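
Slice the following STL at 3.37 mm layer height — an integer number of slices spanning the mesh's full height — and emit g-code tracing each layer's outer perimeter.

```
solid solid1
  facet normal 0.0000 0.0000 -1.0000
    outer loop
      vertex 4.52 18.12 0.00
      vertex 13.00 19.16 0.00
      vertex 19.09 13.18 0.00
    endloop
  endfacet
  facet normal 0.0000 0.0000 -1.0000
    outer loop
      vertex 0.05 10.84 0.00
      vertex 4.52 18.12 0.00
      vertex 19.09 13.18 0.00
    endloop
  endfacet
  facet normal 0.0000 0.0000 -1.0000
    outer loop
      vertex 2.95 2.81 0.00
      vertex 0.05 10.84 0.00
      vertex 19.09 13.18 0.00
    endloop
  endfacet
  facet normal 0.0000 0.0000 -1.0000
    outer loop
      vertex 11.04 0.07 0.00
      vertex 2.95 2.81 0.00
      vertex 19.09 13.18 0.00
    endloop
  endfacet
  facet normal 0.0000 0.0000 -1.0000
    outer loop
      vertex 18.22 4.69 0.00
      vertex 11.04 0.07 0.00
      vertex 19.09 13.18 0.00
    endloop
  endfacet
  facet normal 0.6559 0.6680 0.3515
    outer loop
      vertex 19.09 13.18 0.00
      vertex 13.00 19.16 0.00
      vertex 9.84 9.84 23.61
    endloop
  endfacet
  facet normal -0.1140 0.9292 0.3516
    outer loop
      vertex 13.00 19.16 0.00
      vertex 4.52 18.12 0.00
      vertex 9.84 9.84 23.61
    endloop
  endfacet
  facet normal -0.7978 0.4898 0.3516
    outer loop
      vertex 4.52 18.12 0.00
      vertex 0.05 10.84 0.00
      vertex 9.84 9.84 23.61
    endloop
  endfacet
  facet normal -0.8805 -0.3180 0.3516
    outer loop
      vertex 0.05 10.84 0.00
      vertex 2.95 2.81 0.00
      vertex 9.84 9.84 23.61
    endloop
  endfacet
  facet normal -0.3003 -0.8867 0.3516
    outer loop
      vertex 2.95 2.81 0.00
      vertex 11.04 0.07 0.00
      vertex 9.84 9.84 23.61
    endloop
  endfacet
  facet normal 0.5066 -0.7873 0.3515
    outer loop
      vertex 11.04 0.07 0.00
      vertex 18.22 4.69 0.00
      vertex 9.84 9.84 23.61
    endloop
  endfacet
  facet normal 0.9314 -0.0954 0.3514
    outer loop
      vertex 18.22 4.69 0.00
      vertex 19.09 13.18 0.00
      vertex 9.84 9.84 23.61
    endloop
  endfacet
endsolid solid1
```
; perimeter-only toolpath
G21 ; units = mm
G90 ; absolute positioning
G28 ; home
; layer 1
G0 Z3.37
G0 X17.77 Y12.70
G1 X12.55 Y17.83
G1 X5.28 Y16.94
G1 X1.45 Y10.70
G1 X3.93 Y3.81
G1 X10.87 Y1.47
G1 X17.02 Y5.43
G1 X17.77 Y12.70
; layer 2
G0 Z6.75
G0 X16.45 Y12.23
G1 X12.10 Y16.50
G1 X6.04 Y15.75
G1 X2.85 Y10.55
G1 X4.92 Y4.82
G1 X10.70 Y2.86
G1 X15.83 Y6.16
G1 X16.45 Y12.23
; layer 3
G0 Z10.12
G0 X15.13 Y11.75
G1 X11.65 Y15.17
G1 X6.80 Y14.57
G1 X4.25 Y10.41
G1 X5.90 Y5.82
G1 X10.53 Y4.26
G1 X14.63 Y6.90
G1 X15.13 Y11.75
; layer 4
G0 Z13.49
G0 X13.80 Y11.27
G1 X11.19 Y13.83
G1 X7.56 Y13.39
G1 X5.64 Y10.27
G1 X6.89 Y6.83
G1 X10.35 Y5.65
G1 X13.43 Y7.63
G1 X13.80 Y11.27
; layer 5
G0 Z16.86
G0 X12.48 Y10.79
G1 X10.74 Y12.50
G1 X8.32 Y12.21
G1 X7.04 Y10.13
G1 X7.87 Y7.83
G1 X10.18 Y7.05
G1 X12.23 Y8.37
G1 X12.48 Y10.79
; layer 6
G0 Z20.24
G0 X11.16 Y10.32
G1 X10.29 Y11.17
G1 X9.08 Y11.02
G1 X8.44 Y9.98
G1 X8.86 Y8.84
G1 X10.01 Y8.44
G1 X11.04 Y9.10
G1 X11.16 Y10.32
M2 ; end

The solid is a regular 7-sided pyramid, base circumscribed radius ≈ 9.84 mm, apex at z ≈ 23.6 mm. Slicing at Δz = 3.37 mm — 7 equal slices spanning the solid's height, so layer i sits at z = i·h/7 — gives 6 non-empty perimeters. Each is a 7-segment closed polygon; G0 lifts to the layer z and rapids to the start vertex, then G1 traces the edges. The cross-section shrinks linearly with z (the slice at the apex is degenerate and omitted).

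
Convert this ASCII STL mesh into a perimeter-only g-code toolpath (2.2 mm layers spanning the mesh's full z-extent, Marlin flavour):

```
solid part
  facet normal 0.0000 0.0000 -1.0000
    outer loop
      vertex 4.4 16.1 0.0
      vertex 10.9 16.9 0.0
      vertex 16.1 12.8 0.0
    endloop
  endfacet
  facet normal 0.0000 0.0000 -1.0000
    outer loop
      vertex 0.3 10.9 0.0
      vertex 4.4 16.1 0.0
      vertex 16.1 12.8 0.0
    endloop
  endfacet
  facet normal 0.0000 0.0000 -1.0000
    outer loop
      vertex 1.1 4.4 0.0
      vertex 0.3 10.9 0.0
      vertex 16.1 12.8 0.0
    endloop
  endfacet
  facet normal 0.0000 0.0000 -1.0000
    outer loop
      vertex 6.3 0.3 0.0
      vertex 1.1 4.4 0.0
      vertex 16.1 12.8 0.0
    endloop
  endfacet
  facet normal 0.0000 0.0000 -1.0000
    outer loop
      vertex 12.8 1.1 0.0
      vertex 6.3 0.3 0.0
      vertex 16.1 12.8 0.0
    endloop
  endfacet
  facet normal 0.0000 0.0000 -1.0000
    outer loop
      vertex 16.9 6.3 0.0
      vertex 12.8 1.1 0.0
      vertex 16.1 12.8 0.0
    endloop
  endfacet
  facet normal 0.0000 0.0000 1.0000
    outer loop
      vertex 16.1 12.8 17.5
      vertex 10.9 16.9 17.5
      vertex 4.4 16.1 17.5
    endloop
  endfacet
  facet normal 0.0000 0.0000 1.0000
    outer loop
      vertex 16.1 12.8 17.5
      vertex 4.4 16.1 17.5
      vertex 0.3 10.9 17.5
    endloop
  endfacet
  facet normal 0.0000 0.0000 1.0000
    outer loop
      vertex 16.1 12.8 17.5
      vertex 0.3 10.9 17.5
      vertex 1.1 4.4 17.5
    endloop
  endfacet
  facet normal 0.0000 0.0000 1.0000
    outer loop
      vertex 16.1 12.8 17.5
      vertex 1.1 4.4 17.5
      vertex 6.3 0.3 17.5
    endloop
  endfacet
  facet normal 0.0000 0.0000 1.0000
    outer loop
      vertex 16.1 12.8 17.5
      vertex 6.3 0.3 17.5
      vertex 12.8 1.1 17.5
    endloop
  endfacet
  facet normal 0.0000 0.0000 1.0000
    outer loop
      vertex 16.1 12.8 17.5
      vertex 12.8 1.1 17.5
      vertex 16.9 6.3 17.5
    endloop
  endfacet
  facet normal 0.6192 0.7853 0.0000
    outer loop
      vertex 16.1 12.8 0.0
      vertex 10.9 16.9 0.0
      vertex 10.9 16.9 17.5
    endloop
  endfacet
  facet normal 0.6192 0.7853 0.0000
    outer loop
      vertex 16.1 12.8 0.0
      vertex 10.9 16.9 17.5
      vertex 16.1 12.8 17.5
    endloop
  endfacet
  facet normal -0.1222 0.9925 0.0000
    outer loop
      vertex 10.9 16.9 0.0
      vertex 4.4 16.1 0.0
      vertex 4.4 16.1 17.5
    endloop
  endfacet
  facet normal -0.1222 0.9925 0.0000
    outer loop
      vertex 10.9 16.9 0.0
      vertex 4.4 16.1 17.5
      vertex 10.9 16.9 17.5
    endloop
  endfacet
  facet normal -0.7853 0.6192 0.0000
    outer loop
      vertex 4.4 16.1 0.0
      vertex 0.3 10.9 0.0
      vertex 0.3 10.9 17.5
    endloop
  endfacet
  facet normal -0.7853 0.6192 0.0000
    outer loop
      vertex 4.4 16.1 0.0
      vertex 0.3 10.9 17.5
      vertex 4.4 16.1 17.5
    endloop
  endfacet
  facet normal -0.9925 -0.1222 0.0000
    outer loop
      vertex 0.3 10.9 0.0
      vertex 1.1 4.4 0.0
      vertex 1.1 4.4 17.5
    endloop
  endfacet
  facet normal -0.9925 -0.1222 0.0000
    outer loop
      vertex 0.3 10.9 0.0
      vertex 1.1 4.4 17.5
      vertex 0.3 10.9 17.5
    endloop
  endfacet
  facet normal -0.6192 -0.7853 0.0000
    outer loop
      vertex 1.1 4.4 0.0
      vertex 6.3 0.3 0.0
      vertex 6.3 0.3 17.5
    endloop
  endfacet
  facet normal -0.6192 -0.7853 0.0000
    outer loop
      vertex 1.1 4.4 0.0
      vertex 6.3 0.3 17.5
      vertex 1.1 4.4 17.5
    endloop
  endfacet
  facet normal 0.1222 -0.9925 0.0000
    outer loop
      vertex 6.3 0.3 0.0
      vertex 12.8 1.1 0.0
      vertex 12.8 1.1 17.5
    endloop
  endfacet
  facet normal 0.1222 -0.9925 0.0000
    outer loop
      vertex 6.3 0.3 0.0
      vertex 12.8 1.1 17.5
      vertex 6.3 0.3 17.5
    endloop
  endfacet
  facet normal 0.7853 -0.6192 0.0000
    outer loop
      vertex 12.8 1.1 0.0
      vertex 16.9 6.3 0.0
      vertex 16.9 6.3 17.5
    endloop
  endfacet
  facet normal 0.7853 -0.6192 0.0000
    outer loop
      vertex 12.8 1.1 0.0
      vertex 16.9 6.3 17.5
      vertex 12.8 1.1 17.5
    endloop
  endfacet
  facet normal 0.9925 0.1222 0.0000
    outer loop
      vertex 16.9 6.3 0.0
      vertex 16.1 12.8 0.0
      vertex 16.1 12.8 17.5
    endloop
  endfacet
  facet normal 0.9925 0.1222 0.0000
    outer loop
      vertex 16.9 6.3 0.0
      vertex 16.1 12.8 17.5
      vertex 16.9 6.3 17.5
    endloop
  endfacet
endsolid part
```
; perimeter-only toolpath
G21 ; units = mm
G90 ; absolute positioning
G28 ; home
; layer 1
G0 Z2.2
G0 X16.1 Y12.8
G1 X10.9 Y16.9
G1 X4.4 Y16.1
G1 X0.3 Y10.9
G1 X1.1 Y4.4
G1 X6.3 Y0.3
G1 X12.8 Y1.1
G1 X16.9 Y6.3
G1 X16.1 Y12.8
; layer 2
G0 Z4.4
G0 X16.1 Y12.8
G1 X10.9 Y16.9
G1 X4.4 Y16.1
G1 X0.3 Y10.9
G1 X1.1 Y4.4
G1 X6.3 Y0.3
G1 X12.8 Y1.1
G1 X16.9 Y6.3
G1 X16.1 Y12.8
; layer 3
G0 Z6.6
G0 X16.1 Y12.8
G1 X10.9 Y16.9
G1 X4.4 Y16.1
G1 X0.3 Y10.9
G1 X1.1 Y4.4
G1 X6.3 Y0.3
G1 X12.8 Y1.1
G1 X16.9 Y6.3
G1 X16.1 Y12.8
; layer 4
G0 Z8.8
G0 X16.1 Y12.8
G1 X10.9 Y16.9
G1 X4.4 Y16.1
G1 X0.3 Y10.9
G1 X1.1 Y4.4
G1 X6.3 Y0.3
G1 X12.8 Y1.1
G1 X16.9 Y6.3
G1 X16.1 Y12.8
; layer 5
G0 Z10.9
G0 X16.1 Y12.8
G1 X10.9 Y16.9
G1 X4.4 Y16.1
G1 X0.3 Y10.9
G1 X1.1 Y4.4
G1 X6.3 Y0.3
G1 X12.8 Y1.1
G1 X16.9 Y6.3
G1 X16.1 Y12.8
; layer 6
G0 Z13.1
G0 X16.1 Y12.8
G1 X10.9 Y16.9
G1 X4.4 Y16.1
G1 X0.3 Y10.9
G1 X1.1 Y4.4
G1 X6.3 Y0.3
G1 X12.8 Y1.1
G1 X16.9 Y6.3
G1 X16.1 Y12.8
; layer 7
G0 Z15.3
G0 X16.1 Y12.8
G1 X10.9 Y16.9
G1 X4.4 Y16.1
G1 X0.3 Y10.9
G1 X1.1 Y4.4
G1 X6.3 Y0.3
G1 X12.8 Y1.1
G1 X16.9 Y6.3
G1 X16.1 Y12.8
; layer 8
G0 Z17.5
G0 X16.1 Y12.8
G1 X10.9 Y16.9
G1 X4.4 Y16.1
G1 X0.3 Y10.9
G1 X1.1 Y4.4
G1 X6.3 Y0.3
G1 X12.8 Y1.1
G1 X16.9 Y6.3
G1 X16.1 Y12.8
M2 ; end

The solid is a regular 8-sided prism (a cylinder approximated with 8 flat sides), circumscribed radius ≈ 8.6 mm, height ≈ 17.5 mm. Slicing at Δz = 2.2 mm — 8 equal slices spanning the solid's height, so layer i sits at z = i·h/8 — gives 8 non-empty perimeters. Each is a 8-segment closed polygon; G0 lifts to the layer z and rapids to the start vertex, then G1 traces the edges.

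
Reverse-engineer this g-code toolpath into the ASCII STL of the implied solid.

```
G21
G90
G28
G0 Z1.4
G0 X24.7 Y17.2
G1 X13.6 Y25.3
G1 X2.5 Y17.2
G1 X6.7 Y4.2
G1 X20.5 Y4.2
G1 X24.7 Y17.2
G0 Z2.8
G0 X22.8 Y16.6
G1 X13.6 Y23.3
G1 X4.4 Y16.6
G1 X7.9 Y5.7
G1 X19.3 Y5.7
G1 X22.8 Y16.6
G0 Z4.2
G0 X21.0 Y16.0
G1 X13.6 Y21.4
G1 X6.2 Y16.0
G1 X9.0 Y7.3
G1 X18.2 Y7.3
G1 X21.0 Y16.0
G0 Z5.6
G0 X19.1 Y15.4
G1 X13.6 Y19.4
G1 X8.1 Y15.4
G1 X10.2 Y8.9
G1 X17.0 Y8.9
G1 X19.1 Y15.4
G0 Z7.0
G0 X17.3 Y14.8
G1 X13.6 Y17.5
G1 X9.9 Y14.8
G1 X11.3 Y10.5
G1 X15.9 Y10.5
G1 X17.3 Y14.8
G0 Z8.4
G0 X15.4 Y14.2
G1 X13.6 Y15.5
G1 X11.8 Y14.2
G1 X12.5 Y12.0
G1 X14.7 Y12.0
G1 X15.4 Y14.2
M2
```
solid part
  facet normal 0.0000 0.0000 -1.0000
    outer loop
      vertex 0.7 17.8 0.0
      vertex 13.6 27.2 0.0
      vertex 26.5 17.8 0.0
    endloop
  endfacet
  facet normal 0.0000 0.0000 -1.0000
    outer loop
      vertex 5.6 2.6 0.0
      vertex 0.7 17.8 0.0
      vertex 26.5 17.8 0.0
    endloop
  endfacet
  facet normal 0.0000 0.0000 -1.0000
    outer loop
      vertex 21.6 2.6 0.0
      vertex 5.6 2.6 0.0
      vertex 26.5 17.8 0.0
    endloop
  endfacet
  facet normal 0.3919 0.5378 0.7464
    outer loop
      vertex 26.5 17.8 0.0
      vertex 13.6 27.2 0.0
      vertex 13.6 13.6 9.8
    endloop
  endfacet
  facet normal -0.3919 0.5378 0.7464
    outer loop
      vertex 13.6 27.2 0.0
      vertex 0.7 17.8 0.0
      vertex 13.6 13.6 9.8
    endloop
  endfacet
  facet normal -0.6335 -0.2042 0.7463
    outer loop
      vertex 0.7 17.8 0.0
      vertex 5.6 2.6 0.0
      vertex 13.6 13.6 9.8
    endloop
  endfacet
  facet normal 0.0000 -0.6652 0.7467
    outer loop
      vertex 5.6 2.6 0.0
      vertex 21.6 2.6 0.0
      vertex 13.6 13.6 9.8
    endloop
  endfacet
  facet normal 0.6335 -0.2042 0.7463
    outer loop
      vertex 21.6 2.6 0.0
      vertex 26.5 17.8 0.0
      vertex 13.6 13.6 9.8
    endloop
  endfacet
endsolid part

The G0 Z moves step by Δz≈1.4 mm. The G1 loops shrink linearly with z, so the solid tapers from its base footprint up to z≈9.8. Closing with a flat bottom cap and the tapered top and triangulating gives 8 facets — a regular 5-sided pyramid, base circumscribed radius ≈ 13.6 mm, apex at z ≈ 9.8 mm.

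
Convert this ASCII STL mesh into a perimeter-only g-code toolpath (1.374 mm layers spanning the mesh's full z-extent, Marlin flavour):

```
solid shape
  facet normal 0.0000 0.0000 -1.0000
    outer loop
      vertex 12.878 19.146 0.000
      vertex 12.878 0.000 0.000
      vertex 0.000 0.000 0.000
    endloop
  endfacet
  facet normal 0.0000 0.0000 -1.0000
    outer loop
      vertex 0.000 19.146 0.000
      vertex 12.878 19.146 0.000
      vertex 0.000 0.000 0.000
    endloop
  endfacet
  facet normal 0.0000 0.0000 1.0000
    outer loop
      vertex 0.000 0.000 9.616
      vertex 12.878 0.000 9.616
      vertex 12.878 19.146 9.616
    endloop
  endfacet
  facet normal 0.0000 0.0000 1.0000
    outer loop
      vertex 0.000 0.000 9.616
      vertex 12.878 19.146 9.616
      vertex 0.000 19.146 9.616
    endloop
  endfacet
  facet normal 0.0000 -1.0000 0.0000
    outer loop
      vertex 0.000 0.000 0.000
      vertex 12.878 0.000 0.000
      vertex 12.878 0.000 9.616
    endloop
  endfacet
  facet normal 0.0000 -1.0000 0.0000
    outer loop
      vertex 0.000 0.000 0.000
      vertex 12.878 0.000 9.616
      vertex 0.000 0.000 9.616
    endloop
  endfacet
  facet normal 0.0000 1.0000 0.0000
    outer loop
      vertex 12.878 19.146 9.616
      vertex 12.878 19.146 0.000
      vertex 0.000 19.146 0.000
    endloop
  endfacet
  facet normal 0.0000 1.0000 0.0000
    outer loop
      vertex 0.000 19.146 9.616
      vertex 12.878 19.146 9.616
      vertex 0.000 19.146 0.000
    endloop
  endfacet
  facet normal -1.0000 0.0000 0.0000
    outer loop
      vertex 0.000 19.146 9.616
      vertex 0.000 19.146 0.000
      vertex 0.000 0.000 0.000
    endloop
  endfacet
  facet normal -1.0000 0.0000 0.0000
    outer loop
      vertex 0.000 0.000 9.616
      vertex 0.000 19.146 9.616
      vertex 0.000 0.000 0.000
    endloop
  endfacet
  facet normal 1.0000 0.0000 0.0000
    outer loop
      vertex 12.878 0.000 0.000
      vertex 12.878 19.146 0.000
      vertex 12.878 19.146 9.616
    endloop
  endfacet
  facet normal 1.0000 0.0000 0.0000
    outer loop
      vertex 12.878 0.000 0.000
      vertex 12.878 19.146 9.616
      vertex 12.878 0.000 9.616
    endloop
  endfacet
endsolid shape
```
; perimeter-only toolpath
G21 ; units = mm
G90 ; absolute positioning
G28 ; home
; layer 1
G0 Z1.374
G0 X0.000 Y0.000
G1 X12.878 Y0.000
G1 X12.878 Y19.146
G1 X0.000 Y19.146
G1 X0.000 Y0.000
; layer 2
G0 Z2.747
G0 X0.000 Y0.000
G1 X12.878 Y0.000
G1 X12.878 Y19.146
G1 X0.000 Y19.146
G1 X0.000 Y0.000
; layer 3
G0 Z4.121
G0 X0.000 Y0.000
G1 X12.878 Y0.000
G1 X12.878 Y19.146
G1 X0.000 Y19.146
G1 X0.000 Y0.000
; layer 4
G0 Z5.495
G0 X0.000 Y0.000
G1 X12.878 Y0.000
G1 X12.878 Y19.146
G1 X0.000 Y19.146
G1 X0.000 Y0.000
; layer 5
G0 Z6.869
G0 X0.000 Y0.000
G1 X12.878 Y0.000
G1 X12.878 Y19.146
G1 X0.000 Y19.146
G1 X0.000 Y0.000
; layer 6
G0 Z8.242
G0 X0.000 Y0.000
G1 X12.878 Y0.000
G1 X12.878 Y19.146
G1 X0.000 Y19.146
G1 X0.000 Y0.000
; layer 7
G0 Z9.616
G0 X0.000 Y0.000
G1 X12.878 Y0.000
G1 X12.878 Y19.146
G1 X0.000 Y19.146
G1 X0.000 Y0.000
M2 ; end

The solid is a rectangular box, roughly 12.9 × 19.1 mm footprint and 9.62 mm tall. Slicing at Δz = 1.374 mm — 7 equal slices spanning the solid's height, so layer i sits at z = i·h/7 — gives 7 non-empty perimeters. Each is a 4-segment closed polygon; G0 lifts to the layer z and rapids to the start vertex, then G1 traces the edges.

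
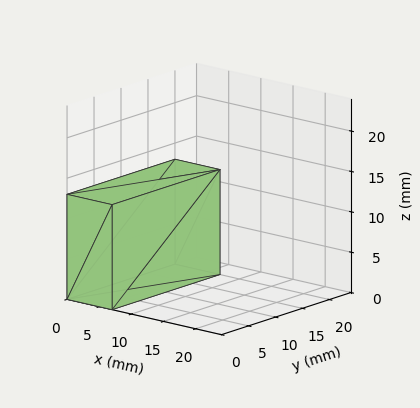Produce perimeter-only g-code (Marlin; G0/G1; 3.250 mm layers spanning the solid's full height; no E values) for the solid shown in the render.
Reading the render: the shape is a rectangular box, roughly 7 × 20 mm footprint and 13 mm tall (dimensions read to the nearest mm from the axis ticks). For the g-code, the solid's height is divided into equal slices at the stated Δz and each level perimeter traced with G1 moves after a G0 lift.

; perimeter-only toolpath
G21 ; units = mm
G90 ; absolute positioning
G28 ; home
; layer 1
G0 Z3.250
G0 X0.000 Y0.000
G1 X7.000 Y0.000
G1 X7.000 Y20.000
G1 X0.000 Y20.000
G1 X0.000 Y0.000
; layer 2
G0 Z6.500
G0 X0.000 Y0.000
G1 X7.000 Y0.000
G1 X7.000 Y20.000
G1 X0.000 Y20.000
G1 X0.000 Y0.000
; layer 3
G0 Z9.750
G0 X0.000 Y0.000
G1 X7.000 Y0.000
G1 X7.000 Y20.000
G1 X0.000 Y20.000
G1 X0.000 Y0.000
; layer 4
G0 Z13.000
G0 X0.000 Y0.000
G1 X7.000 Y0.000
G1 X7.000 Y20.000
G1 X0.000 Y20.000
G1 X0.000 Y0.000
M2 ; end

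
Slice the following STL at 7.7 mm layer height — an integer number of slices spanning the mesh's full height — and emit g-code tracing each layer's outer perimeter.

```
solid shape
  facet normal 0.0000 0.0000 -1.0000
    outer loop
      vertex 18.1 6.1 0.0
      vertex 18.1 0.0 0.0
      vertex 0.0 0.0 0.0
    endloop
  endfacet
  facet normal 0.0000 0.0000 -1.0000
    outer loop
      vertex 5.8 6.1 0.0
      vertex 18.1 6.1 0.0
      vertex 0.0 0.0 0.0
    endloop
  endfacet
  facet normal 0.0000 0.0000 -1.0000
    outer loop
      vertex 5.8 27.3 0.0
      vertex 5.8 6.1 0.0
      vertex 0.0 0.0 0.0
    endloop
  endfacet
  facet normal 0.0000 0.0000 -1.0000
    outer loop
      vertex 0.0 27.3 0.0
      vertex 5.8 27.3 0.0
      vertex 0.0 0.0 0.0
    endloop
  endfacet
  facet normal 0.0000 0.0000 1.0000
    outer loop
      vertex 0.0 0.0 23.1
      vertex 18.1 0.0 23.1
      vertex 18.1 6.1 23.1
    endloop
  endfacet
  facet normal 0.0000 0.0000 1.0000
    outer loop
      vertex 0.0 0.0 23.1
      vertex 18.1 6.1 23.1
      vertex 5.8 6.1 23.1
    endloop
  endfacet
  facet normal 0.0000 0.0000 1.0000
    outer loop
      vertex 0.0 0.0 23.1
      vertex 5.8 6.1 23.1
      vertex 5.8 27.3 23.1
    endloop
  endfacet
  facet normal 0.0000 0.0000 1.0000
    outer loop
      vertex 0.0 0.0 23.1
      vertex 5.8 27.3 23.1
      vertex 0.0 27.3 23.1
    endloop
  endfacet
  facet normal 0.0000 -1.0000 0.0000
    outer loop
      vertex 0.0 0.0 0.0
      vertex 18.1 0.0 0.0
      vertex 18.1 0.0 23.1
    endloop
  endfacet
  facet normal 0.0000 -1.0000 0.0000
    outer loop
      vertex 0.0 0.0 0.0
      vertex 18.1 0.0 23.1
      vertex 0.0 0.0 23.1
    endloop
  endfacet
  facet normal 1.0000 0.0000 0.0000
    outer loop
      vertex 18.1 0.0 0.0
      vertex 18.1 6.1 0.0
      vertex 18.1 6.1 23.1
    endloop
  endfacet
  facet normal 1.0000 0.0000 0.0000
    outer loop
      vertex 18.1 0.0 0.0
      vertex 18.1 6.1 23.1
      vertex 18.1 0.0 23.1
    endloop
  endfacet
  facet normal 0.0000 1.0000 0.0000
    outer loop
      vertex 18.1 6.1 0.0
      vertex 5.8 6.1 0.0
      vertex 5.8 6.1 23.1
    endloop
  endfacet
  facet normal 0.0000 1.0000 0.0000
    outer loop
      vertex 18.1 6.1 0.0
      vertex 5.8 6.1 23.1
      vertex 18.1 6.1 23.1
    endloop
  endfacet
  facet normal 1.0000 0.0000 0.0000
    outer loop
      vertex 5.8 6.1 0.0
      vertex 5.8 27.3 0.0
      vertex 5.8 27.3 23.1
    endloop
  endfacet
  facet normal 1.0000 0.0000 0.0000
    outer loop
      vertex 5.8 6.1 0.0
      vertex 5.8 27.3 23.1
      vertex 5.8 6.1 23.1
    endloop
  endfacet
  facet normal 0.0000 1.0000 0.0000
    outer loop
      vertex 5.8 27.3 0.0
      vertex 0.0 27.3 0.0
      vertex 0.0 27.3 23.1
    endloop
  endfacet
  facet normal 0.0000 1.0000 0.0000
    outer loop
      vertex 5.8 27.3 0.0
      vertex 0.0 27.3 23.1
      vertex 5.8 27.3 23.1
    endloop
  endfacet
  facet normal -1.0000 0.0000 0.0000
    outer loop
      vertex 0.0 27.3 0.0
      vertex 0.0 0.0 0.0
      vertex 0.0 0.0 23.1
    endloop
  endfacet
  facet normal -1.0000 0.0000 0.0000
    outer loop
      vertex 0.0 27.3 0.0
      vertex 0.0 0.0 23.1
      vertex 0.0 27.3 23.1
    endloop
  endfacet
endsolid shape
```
; perimeter-only toolpath
G21 ; units = mm
G90 ; absolute positioning
G28 ; home
; layer 1
G0 Z7.7
G0 X0.0 Y0.0
G1 X18.1 Y0.0
G1 X18.1 Y6.1
G1 X5.8 Y6.1
G1 X5.8 Y27.3
G1 X0.0 Y27.3
G1 X0.0 Y0.0
; layer 2
G0 Z15.4
G0 X0.0 Y0.0
G1 X18.1 Y0.0
G1 X18.1 Y6.1
G1 X5.8 Y6.1
G1 X5.8 Y27.3
G1 X0.0 Y27.3
G1 X0.0 Y0.0
; layer 3
G0 Z23.1
G0 X0.0 Y0.0
G1 X18.1 Y0.0
G1 X18.1 Y6.1
G1 X5.8 Y6.1
G1 X5.8 Y27.3
G1 X0.0 Y27.3
G1 X0.0 Y0.0
M2 ; end

The solid is an L-shaped prism: outer 18.1 × 27.3 mm, arm thicknesses ≈ 6.1 mm (horizontal) and 5.8 mm (vertical), extruded 23.1 mm in z. Slicing at Δz = 7.7 mm — 3 equal slices spanning the solid's height, so layer i sits at z = i·h/3 — gives 3 non-empty perimeters. Each is a 6-segment closed polygon; G0 lifts to the layer z and rapids to the start vertex, then G1 traces the edges.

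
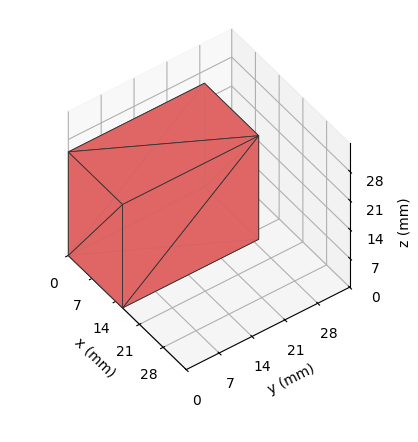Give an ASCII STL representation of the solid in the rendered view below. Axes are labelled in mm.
Reading the render: the shape is a rectangular box, roughly 16 × 29 mm footprint and 25 mm tall (dimensions read to the nearest mm from the axis ticks). For the STL, each face is triangulated and given an outward normal.

solid part
  facet normal 0.0000 0.0000 -1.0000
    outer loop
      vertex 16.000 29.000 0.000
      vertex 16.000 0.000 0.000
      vertex 0.000 0.000 0.000
    endloop
  endfacet
  facet normal 0.0000 0.0000 -1.0000
    outer loop
      vertex 0.000 29.000 0.000
      vertex 16.000 29.000 0.000
      vertex 0.000 0.000 0.000
    endloop
  endfacet
  facet normal 0.0000 0.0000 1.0000
    outer loop
      vertex 0.000 0.000 25.000
      vertex 16.000 0.000 25.000
      vertex 16.000 29.000 25.000
    endloop
  endfacet
  facet normal 0.0000 0.0000 1.0000
    outer loop
      vertex 0.000 0.000 25.000
      vertex 16.000 29.000 25.000
      vertex 0.000 29.000 25.000
    endloop
  endfacet
  facet normal 0.0000 -1.0000 0.0000
    outer loop
      vertex 0.000 0.000 0.000
      vertex 16.000 0.000 0.000
      vertex 16.000 0.000 25.000
    endloop
  endfacet
  facet normal 0.0000 -1.0000 0.0000
    outer loop
      vertex 0.000 0.000 0.000
      vertex 16.000 0.000 25.000
      vertex 0.000 0.000 25.000
    endloop
  endfacet
  facet normal 0.0000 1.0000 0.0000
    outer loop
      vertex 16.000 29.000 25.000
      vertex 16.000 29.000 0.000
      vertex 0.000 29.000 0.000
    endloop
  endfacet
  facet normal 0.0000 1.0000 0.0000
    outer loop
      vertex 0.000 29.000 25.000
      vertex 16.000 29.000 25.000
      vertex 0.000 29.000 0.000
    endloop
  endfacet
  facet normal -1.0000 0.0000 0.0000
    outer loop
      vertex 0.000 29.000 25.000
      vertex 0.000 29.000 0.000
      vertex 0.000 0.000 0.000
    endloop
  endfacet
  facet normal -1.0000 0.0000 0.0000
    outer loop
      vertex 0.000 0.000 25.000
      vertex 0.000 29.000 25.000
      vertex 0.000 0.000 0.000
    endloop
  endfacet
  facet normal 1.0000 0.0000 0.0000
    outer loop
      vertex 16.000 0.000 0.000
      vertex 16.000 29.000 0.000
      vertex 16.000 29.000 25.000
    endloop
  endfacet
  facet normal 1.0000 0.0000 0.0000
    outer loop
      vertex 16.000 0.000 0.000
      vertex 16.000 29.000 25.000
      vertex 16.000 0.000 25.000
    endloop
  endfacet
endsolid part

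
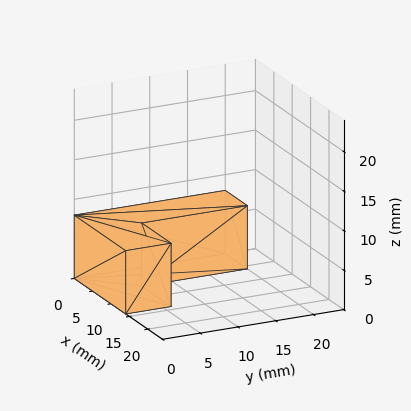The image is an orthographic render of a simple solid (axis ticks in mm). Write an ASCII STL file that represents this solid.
Reading the render: the shape is an L-shaped prism: outer 14 × 20 mm, arm thicknesses ≈ 6 mm (horizontal) and 6 mm (vertical), extruded 8 mm in z (dimensions read to the nearest mm from the axis ticks). For the STL, each face is triangulated and given an outward normal.

solid part
  facet normal 0.0000 0.0000 -1.0000
    outer loop
      vertex 14.00 6.00 0.00
      vertex 14.00 0.00 0.00
      vertex 0.00 0.00 0.00
    endloop
  endfacet
  facet normal 0.0000 0.0000 -1.0000
    outer loop
      vertex 6.00 6.00 0.00
      vertex 14.00 6.00 0.00
      vertex 0.00 0.00 0.00
    endloop
  endfacet
  facet normal 0.0000 0.0000 -1.0000
    outer loop
      vertex 6.00 20.00 0.00
      vertex 6.00 6.00 0.00
      vertex 0.00 0.00 0.00
    endloop
  endfacet
  facet normal 0.0000 0.0000 -1.0000
    outer loop
      vertex 0.00 20.00 0.00
      vertex 6.00 20.00 0.00
      vertex 0.00 0.00 0.00
    endloop
  endfacet
  facet normal 0.0000 0.0000 1.0000
    outer loop
      vertex 0.00 0.00 8.00
      vertex 14.00 0.00 8.00
      vertex 14.00 6.00 8.00
    endloop
  endfacet
  facet normal 0.0000 0.0000 1.0000
    outer loop
      vertex 0.00 0.00 8.00
      vertex 14.00 6.00 8.00
      vertex 6.00 6.00 8.00
    endloop
  endfacet
  facet normal 0.0000 0.0000 1.0000
    outer loop
      vertex 0.00 0.00 8.00
      vertex 6.00 6.00 8.00
      vertex 6.00 20.00 8.00
    endloop
  endfacet
  facet normal 0.0000 0.0000 1.0000
    outer loop
      vertex 0.00 0.00 8.00
      vertex 6.00 20.00 8.00
      vertex 0.00 20.00 8.00
    endloop
  endfacet
  facet normal 0.0000 -1.0000 0.0000
    outer loop
      vertex 0.00 0.00 0.00
      vertex 14.00 0.00 0.00
      vertex 14.00 0.00 8.00
    endloop
  endfacet
  facet normal 0.0000 -1.0000 0.0000
    outer loop
      vertex 0.00 0.00 0.00
      vertex 14.00 0.00 8.00
      vertex 0.00 0.00 8.00
    endloop
  endfacet
  facet normal 1.0000 0.0000 0.0000
    outer loop
      vertex 14.00 0.00 0.00
      vertex 14.00 6.00 0.00
      vertex 14.00 6.00 8.00
    endloop
  endfacet
  facet normal 1.0000 0.0000 0.0000
    outer loop
      vertex 14.00 0.00 0.00
      vertex 14.00 6.00 8.00
      vertex 14.00 0.00 8.00
    endloop
  endfacet
  facet normal 0.0000 1.0000 0.0000
    outer loop
      vertex 14.00 6.00 0.00
      vertex 6.00 6.00 0.00
      vertex 6.00 6.00 8.00
    endloop
  endfacet
  facet normal 0.0000 1.0000 0.0000
    outer loop
      vertex 14.00 6.00 0.00
      vertex 6.00 6.00 8.00
      vertex 14.00 6.00 8.00
    endloop
  endfacet
  facet normal 1.0000 0.0000 0.0000
    outer loop
      vertex 6.00 6.00 0.00
      vertex 6.00 20.00 0.00
      vertex 6.00 20.00 8.00
    endloop
  endfacet
  facet normal 1.0000 0.0000 0.0000
    outer loop
      vertex 6.00 6.00 0.00
      vertex 6.00 20.00 8.00
      vertex 6.00 6.00 8.00
    endloop
  endfacet
  facet normal 0.0000 1.0000 0.0000
    outer loop
      vertex 6.00 20.00 0.00
      vertex 0.00 20.00 0.00
      vertex 0.00 20.00 8.00
    endloop
  endfacet
  facet normal 0.0000 1.0000 0.0000
    outer loop
      vertex 6.00 20.00 0.00
      vertex 0.00 20.00 8.00
      vertex 6.00 20.00 8.00
    endloop
  endfacet
  facet normal -1.0000 0.0000 0.0000
    outer loop
      vertex 0.00 20.00 0.00
      vertex 0.00 0.00 0.00
      vertex 0.00 0.00 8.00
    endloop
  endfacet
  facet normal -1.0000 0.0000 0.0000
    outer loop
      vertex 0.00 20.00 0.00
      vertex 0.00 0.00 8.00
      vertex 0.00 20.00 8.00
    endloop
  endfacet
endsolid part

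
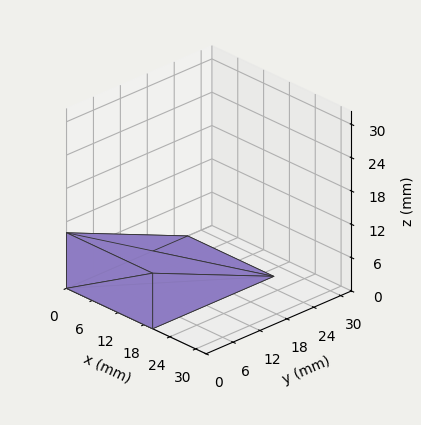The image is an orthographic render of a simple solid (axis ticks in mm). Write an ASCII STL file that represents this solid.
Reading the render: the shape is a wedge (ramp): 20 × 27 mm base, rising to 10 mm along the y=0 edge and sloping linearly to z=0 at y=27 (dimensions read to the nearest mm from the axis ticks). For the STL, each face is triangulated and given an outward normal.

solid part
  facet normal 0.0000 0.0000 -1.0000
    outer loop
      vertex 20.0 27.0 0.0
      vertex 20.0 0.0 0.0
      vertex 0.0 0.0 0.0
    endloop
  endfacet
  facet normal 0.0000 0.0000 -1.0000
    outer loop
      vertex 0.0 27.0 0.0
      vertex 20.0 27.0 0.0
      vertex 0.0 0.0 0.0
    endloop
  endfacet
  facet normal 0.0000 -1.0000 0.0000
    outer loop
      vertex 0.0 0.0 0.0
      vertex 20.0 0.0 0.0
      vertex 20.0 0.0 10.0
    endloop
  endfacet
  facet normal 0.0000 -1.0000 0.0000
    outer loop
      vertex 0.0 0.0 0.0
      vertex 20.0 0.0 10.0
      vertex 0.0 0.0 10.0
    endloop
  endfacet
  facet normal 0.0000 0.3473 0.9377
    outer loop
      vertex 0.0 0.0 10.0
      vertex 20.0 0.0 10.0
      vertex 20.0 27.0 0.0
    endloop
  endfacet
  facet normal 0.0000 0.3473 0.9377
    outer loop
      vertex 0.0 0.0 10.0
      vertex 20.0 27.0 0.0
      vertex 0.0 27.0 0.0
    endloop
  endfacet
  facet normal -1.0000 0.0000 0.0000
    outer loop
      vertex 0.0 0.0 10.0
      vertex 0.0 27.0 0.0
      vertex 0.0 0.0 0.0
    endloop
  endfacet
  facet normal 1.0000 0.0000 0.0000
    outer loop
      vertex 20.0 0.0 0.0
      vertex 20.0 27.0 0.0
      vertex 20.0 0.0 10.0
    endloop
  endfacet
endsolid part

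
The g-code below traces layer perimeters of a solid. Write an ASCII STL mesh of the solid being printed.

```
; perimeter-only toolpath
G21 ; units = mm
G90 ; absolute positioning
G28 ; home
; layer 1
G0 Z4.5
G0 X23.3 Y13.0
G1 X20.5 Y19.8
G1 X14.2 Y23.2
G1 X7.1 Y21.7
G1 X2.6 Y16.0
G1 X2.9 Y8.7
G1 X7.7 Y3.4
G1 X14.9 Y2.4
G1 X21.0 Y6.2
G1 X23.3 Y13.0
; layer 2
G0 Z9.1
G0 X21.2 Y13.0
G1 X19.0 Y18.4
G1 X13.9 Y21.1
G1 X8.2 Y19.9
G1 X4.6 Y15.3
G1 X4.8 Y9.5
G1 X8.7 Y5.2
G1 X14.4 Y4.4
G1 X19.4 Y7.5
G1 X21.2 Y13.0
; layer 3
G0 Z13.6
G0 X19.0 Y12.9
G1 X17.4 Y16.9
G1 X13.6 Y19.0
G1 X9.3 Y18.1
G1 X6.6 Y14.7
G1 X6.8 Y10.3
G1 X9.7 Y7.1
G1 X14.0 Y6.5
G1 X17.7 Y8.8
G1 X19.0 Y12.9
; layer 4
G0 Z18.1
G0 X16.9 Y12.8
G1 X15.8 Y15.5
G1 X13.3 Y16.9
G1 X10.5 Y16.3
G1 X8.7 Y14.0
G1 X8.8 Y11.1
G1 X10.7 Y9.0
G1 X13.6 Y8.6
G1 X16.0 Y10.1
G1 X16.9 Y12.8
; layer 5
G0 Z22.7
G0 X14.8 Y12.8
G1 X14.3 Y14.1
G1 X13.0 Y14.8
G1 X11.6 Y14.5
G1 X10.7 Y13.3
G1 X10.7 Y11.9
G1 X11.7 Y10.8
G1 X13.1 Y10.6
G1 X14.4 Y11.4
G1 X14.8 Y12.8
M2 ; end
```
solid part
  facet normal 0.0000 0.0000 -1.0000
    outer loop
      vertex 14.5 25.3 0.0
      vertex 22.1 21.2 0.0
      vertex 25.4 13.1 0.0
    endloop
  endfacet
  facet normal 0.0000 0.0000 -1.0000
    outer loop
      vertex 6.0 23.5 0.0
      vertex 14.5 25.3 0.0
      vertex 25.4 13.1 0.0
    endloop
  endfacet
  facet normal 0.0000 0.0000 -1.0000
    outer loop
      vertex 0.6 16.6 0.0
      vertex 6.0 23.5 0.0
      vertex 25.4 13.1 0.0
    endloop
  endfacet
  facet normal 0.0000 0.0000 -1.0000
    outer loop
      vertex 0.9 7.9 0.0
      vertex 0.6 16.6 0.0
      vertex 25.4 13.1 0.0
    endloop
  endfacet
  facet normal 0.0000 0.0000 -1.0000
    outer loop
      vertex 6.7 1.5 0.0
      vertex 0.9 7.9 0.0
      vertex 25.4 13.1 0.0
    endloop
  endfacet
  facet normal 0.0000 0.0000 -1.0000
    outer loop
      vertex 15.3 0.3 0.0
      vertex 6.7 1.5 0.0
      vertex 25.4 13.1 0.0
    endloop
  endfacet
  facet normal 0.0000 0.0000 -1.0000
    outer loop
      vertex 22.7 4.9 0.0
      vertex 15.3 0.3 0.0
      vertex 25.4 13.1 0.0
    endloop
  endfacet
  facet normal 0.8483 0.3456 0.4012
    outer loop
      vertex 25.4 13.1 0.0
      vertex 22.1 21.2 0.0
      vertex 12.7 12.7 27.2
    endloop
  endfacet
  facet normal 0.4347 0.8058 0.4021
    outer loop
      vertex 22.1 21.2 0.0
      vertex 14.5 25.3 0.0
      vertex 12.7 12.7 27.2
    endloop
  endfacet
  facet normal -0.1897 0.8956 0.4023
    outer loop
      vertex 14.5 25.3 0.0
      vertex 6.0 23.5 0.0
      vertex 12.7 12.7 27.2
    endloop
  endfacet
  facet normal -0.7212 0.5644 0.4017
    outer loop
      vertex 6.0 23.5 0.0
      vertex 0.6 16.6 0.0
      vertex 12.7 12.7 27.2
    endloop
  endfacet
  facet normal -0.9149 -0.0315 0.4025
    outer loop
      vertex 0.6 16.6 0.0
      vertex 0.9 7.9 0.0
      vertex 12.7 12.7 27.2
    endloop
  endfacet
  facet normal -0.6782 -0.6147 0.4027
    outer loop
      vertex 0.9 7.9 0.0
      vertex 6.7 1.5 0.0
      vertex 12.7 12.7 27.2
    endloop
  endfacet
  facet normal -0.1266 -0.9071 0.4014
    outer loop
      vertex 6.7 1.5 0.0
      vertex 15.3 0.3 0.0
      vertex 12.7 12.7 27.2
    endloop
  endfacet
  facet normal 0.4836 -0.7780 0.4009
    outer loop
      vertex 15.3 0.3 0.0
      vertex 22.7 4.9 0.0
      vertex 12.7 12.7 27.2
    endloop
  endfacet
  facet normal 0.8698 -0.2864 0.4019
    outer loop
      vertex 22.7 4.9 0.0
      vertex 25.4 13.1 0.0
      vertex 12.7 12.7 27.2
    endloop
  endfacet
endsolid part

The G0 Z moves step by Δz≈4.5 mm. The G1 loops shrink linearly with z, so the solid tapers from its base footprint up to z≈27.2. Closing with a flat bottom cap and the tapered top and triangulating gives 16 facets — a regular 9-sided pyramid, base circumscribed radius ≈ 12.7 mm, apex at z ≈ 27.2 mm.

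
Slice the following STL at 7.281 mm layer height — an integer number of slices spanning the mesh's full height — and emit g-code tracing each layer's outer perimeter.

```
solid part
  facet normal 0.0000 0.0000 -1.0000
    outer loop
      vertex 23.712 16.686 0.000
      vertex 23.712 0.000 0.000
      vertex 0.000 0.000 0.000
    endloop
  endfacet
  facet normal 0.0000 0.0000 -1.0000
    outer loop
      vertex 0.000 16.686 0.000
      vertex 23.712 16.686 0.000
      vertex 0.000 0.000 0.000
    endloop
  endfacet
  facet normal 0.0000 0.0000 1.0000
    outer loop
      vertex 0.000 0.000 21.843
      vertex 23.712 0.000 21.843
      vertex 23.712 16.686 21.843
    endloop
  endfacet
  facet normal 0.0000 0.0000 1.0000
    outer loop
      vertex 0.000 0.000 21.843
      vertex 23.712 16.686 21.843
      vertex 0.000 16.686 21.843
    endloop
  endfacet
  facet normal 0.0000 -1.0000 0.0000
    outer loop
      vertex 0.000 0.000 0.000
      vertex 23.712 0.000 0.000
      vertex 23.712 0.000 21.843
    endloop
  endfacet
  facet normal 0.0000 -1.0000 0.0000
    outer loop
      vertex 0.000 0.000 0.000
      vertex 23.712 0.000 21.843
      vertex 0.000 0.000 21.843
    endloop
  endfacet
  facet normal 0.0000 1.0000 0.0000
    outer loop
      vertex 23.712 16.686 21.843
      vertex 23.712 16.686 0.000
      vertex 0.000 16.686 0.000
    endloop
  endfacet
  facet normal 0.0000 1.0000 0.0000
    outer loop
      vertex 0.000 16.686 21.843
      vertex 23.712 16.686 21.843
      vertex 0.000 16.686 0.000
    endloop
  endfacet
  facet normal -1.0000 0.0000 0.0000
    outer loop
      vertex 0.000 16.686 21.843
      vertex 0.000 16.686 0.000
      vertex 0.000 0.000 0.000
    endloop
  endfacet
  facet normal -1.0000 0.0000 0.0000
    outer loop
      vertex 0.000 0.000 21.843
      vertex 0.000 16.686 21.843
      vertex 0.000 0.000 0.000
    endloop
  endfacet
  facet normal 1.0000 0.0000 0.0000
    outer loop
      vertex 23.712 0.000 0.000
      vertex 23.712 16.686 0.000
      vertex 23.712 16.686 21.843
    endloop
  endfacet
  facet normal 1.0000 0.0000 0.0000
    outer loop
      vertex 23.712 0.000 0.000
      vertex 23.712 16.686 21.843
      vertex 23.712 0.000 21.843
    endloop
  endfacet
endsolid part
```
; perimeter-only toolpath
G21 ; units = mm
G90 ; absolute positioning
G28 ; home
; layer 1
G0 Z7.281
G0 X0.000 Y0.000
G1 X23.712 Y0.000
G1 X23.712 Y16.686
G1 X0.000 Y16.686
G1 X0.000 Y0.000
; layer 2
G0 Z14.562
G0 X0.000 Y0.000
G1 X23.712 Y0.000
G1 X23.712 Y16.686
G1 X0.000 Y16.686
G1 X0.000 Y0.000
; layer 3
G0 Z21.843
G0 X0.000 Y0.000
G1 X23.712 Y0.000
G1 X23.712 Y16.686
G1 X0.000 Y16.686
G1 X0.000 Y0.000
M2 ; end

The solid is a rectangular box, roughly 23.7 × 16.7 mm footprint and 21.8 mm tall. Slicing at Δz = 7.281 mm — 3 equal slices spanning the solid's height, so layer i sits at z = i·h/3 — gives 3 non-empty perimeters. Each is a 4-segment closed polygon; G0 lifts to the layer z and rapids to the start vertex, then G1 traces the edges.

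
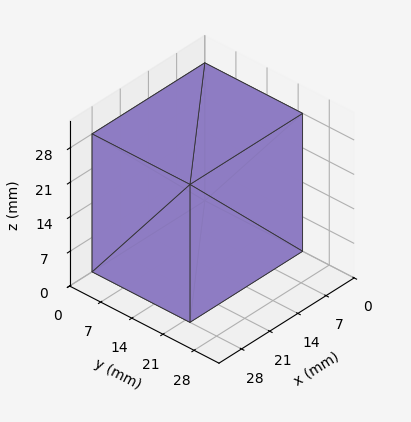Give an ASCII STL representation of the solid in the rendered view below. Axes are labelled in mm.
Reading the render: the shape is a rectangular box, roughly 28 × 22 mm footprint and 28 mm tall (dimensions read to the nearest mm from the axis ticks). For the STL, each face is triangulated and given an outward normal.

solid part
  facet normal 0.0000 0.0000 -1.0000
    outer loop
      vertex 28.00 22.00 0.00
      vertex 28.00 0.00 0.00
      vertex 0.00 0.00 0.00
    endloop
  endfacet
  facet normal 0.0000 0.0000 -1.0000
    outer loop
      vertex 0.00 22.00 0.00
      vertex 28.00 22.00 0.00
      vertex 0.00 0.00 0.00
    endloop
  endfacet
  facet normal 0.0000 0.0000 1.0000
    outer loop
      vertex 0.00 0.00 28.00
      vertex 28.00 0.00 28.00
      vertex 28.00 22.00 28.00
    endloop
  endfacet
  facet normal 0.0000 0.0000 1.0000
    outer loop
      vertex 0.00 0.00 28.00
      vertex 28.00 22.00 28.00
      vertex 0.00 22.00 28.00
    endloop
  endfacet
  facet normal 0.0000 -1.0000 0.0000
    outer loop
      vertex 0.00 0.00 0.00
      vertex 28.00 0.00 0.00
      vertex 28.00 0.00 28.00
    endloop
  endfacet
  facet normal 0.0000 -1.0000 0.0000
    outer loop
      vertex 0.00 0.00 0.00
      vertex 28.00 0.00 28.00
      vertex 0.00 0.00 28.00
    endloop
  endfacet
  facet normal 0.0000 1.0000 0.0000
    outer loop
      vertex 28.00 22.00 28.00
      vertex 28.00 22.00 0.00
      vertex 0.00 22.00 0.00
    endloop
  endfacet
  facet normal 0.0000 1.0000 0.0000
    outer loop
      vertex 0.00 22.00 28.00
      vertex 28.00 22.00 28.00
      vertex 0.00 22.00 0.00
    endloop
  endfacet
  facet normal -1.0000 0.0000 0.0000
    outer loop
      vertex 0.00 22.00 28.00
      vertex 0.00 22.00 0.00
      vertex 0.00 0.00 0.00
    endloop
  endfacet
  facet normal -1.0000 0.0000 0.0000
    outer loop
      vertex 0.00 0.00 28.00
      vertex 0.00 22.00 28.00
      vertex 0.00 0.00 0.00
    endloop
  endfacet
  facet normal 1.0000 0.0000 0.0000
    outer loop
      vertex 28.00 0.00 0.00
      vertex 28.00 22.00 0.00
      vertex 28.00 22.00 28.00
    endloop
  endfacet
  facet normal 1.0000 0.0000 0.0000
    outer loop
      vertex 28.00 0.00 0.00
      vertex 28.00 22.00 28.00
      vertex 28.00 0.00 28.00
    endloop
  endfacet
endsolid part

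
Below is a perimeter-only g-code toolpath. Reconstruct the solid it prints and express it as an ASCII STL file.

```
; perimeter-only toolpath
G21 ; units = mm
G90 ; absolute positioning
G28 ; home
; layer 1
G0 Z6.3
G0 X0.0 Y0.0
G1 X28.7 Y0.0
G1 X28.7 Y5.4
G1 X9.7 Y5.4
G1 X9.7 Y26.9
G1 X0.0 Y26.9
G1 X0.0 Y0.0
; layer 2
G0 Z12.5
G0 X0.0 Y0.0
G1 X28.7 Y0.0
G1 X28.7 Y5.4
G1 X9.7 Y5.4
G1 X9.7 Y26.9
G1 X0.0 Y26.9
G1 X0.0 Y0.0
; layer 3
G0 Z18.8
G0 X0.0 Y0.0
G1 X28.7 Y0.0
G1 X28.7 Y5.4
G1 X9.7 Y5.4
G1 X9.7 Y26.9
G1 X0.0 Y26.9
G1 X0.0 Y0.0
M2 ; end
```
solid part
  facet normal 0.0000 0.0000 -1.0000
    outer loop
      vertex 28.7 5.4 0.0
      vertex 28.7 0.0 0.0
      vertex 0.0 0.0 0.0
    endloop
  endfacet
  facet normal 0.0000 0.0000 -1.0000
    outer loop
      vertex 9.7 5.4 0.0
      vertex 28.7 5.4 0.0
      vertex 0.0 0.0 0.0
    endloop
  endfacet
  facet normal 0.0000 0.0000 -1.0000
    outer loop
      vertex 9.7 26.9 0.0
      vertex 9.7 5.4 0.0
      vertex 0.0 0.0 0.0
    endloop
  endfacet
  facet normal 0.0000 0.0000 -1.0000
    outer loop
      vertex 0.0 26.9 0.0
      vertex 9.7 26.9 0.0
      vertex 0.0 0.0 0.0
    endloop
  endfacet
  facet normal 0.0000 0.0000 1.0000
    outer loop
      vertex 0.0 0.0 18.8
      vertex 28.7 0.0 18.8
      vertex 28.7 5.4 18.8
    endloop
  endfacet
  facet normal 0.0000 0.0000 1.0000
    outer loop
      vertex 0.0 0.0 18.8
      vertex 28.7 5.4 18.8
      vertex 9.7 5.4 18.8
    endloop
  endfacet
  facet normal 0.0000 0.0000 1.0000
    outer loop
      vertex 0.0 0.0 18.8
      vertex 9.7 5.4 18.8
      vertex 9.7 26.9 18.8
    endloop
  endfacet
  facet normal 0.0000 0.0000 1.0000
    outer loop
      vertex 0.0 0.0 18.8
      vertex 9.7 26.9 18.8
      vertex 0.0 26.9 18.8
    endloop
  endfacet
  facet normal 0.0000 -1.0000 0.0000
    outer loop
      vertex 0.0 0.0 0.0
      vertex 28.7 0.0 0.0
      vertex 28.7 0.0 18.8
    endloop
  endfacet
  facet normal 0.0000 -1.0000 0.0000
    outer loop
      vertex 0.0 0.0 0.0
      vertex 28.7 0.0 18.8
      vertex 0.0 0.0 18.8
    endloop
  endfacet
  facet normal 1.0000 0.0000 0.0000
    outer loop
      vertex 28.7 0.0 0.0
      vertex 28.7 5.4 0.0
      vertex 28.7 5.4 18.8
    endloop
  endfacet
  facet normal 1.0000 0.0000 0.0000
    outer loop
      vertex 28.7 0.0 0.0
      vertex 28.7 5.4 18.8
      vertex 28.7 0.0 18.8
    endloop
  endfacet
  facet normal 0.0000 1.0000 0.0000
    outer loop
      vertex 28.7 5.4 0.0
      vertex 9.7 5.4 0.0
      vertex 9.7 5.4 18.8
    endloop
  endfacet
  facet normal 0.0000 1.0000 0.0000
    outer loop
      vertex 28.7 5.4 0.0
      vertex 9.7 5.4 18.8
      vertex 28.7 5.4 18.8
    endloop
  endfacet
  facet normal 1.0000 0.0000 0.0000
    outer loop
      vertex 9.7 5.4 0.0
      vertex 9.7 26.9 0.0
      vertex 9.7 26.9 18.8
    endloop
  endfacet
  facet normal 1.0000 0.0000 0.0000
    outer loop
      vertex 9.7 5.4 0.0
      vertex 9.7 26.9 18.8
      vertex 9.7 5.4 18.8
    endloop
  endfacet
  facet normal 0.0000 1.0000 0.0000
    outer loop
      vertex 9.7 26.9 0.0
      vertex 0.0 26.9 0.0
      vertex 0.0 26.9 18.8
    endloop
  endfacet
  facet normal 0.0000 1.0000 0.0000
    outer loop
      vertex 9.7 26.9 0.0
      vertex 0.0 26.9 18.8
      vertex 9.7 26.9 18.8
    endloop
  endfacet
  facet normal -1.0000 0.0000 0.0000
    outer loop
      vertex 0.0 26.9 0.0
      vertex 0.0 0.0 0.0
      vertex 0.0 0.0 18.8
    endloop
  endfacet
  facet normal -1.0000 0.0000 0.0000
    outer loop
      vertex 0.0 26.9 0.0
      vertex 0.0 0.0 18.8
      vertex 0.0 26.9 18.8
    endloop
  endfacet
endsolid part

The G0 Z moves step by Δz≈6.3 mm. Every layer's G1 loop is the same polygon, so the solid is a straight extrusion of it from z=0 to z≈18.8. Closing with flat bottom and top caps and triangulating gives 20 facets — an L-shaped prism: outer 28.7 × 26.9 mm, arm thicknesses ≈ 5.4 mm (horizontal) and 9.7 mm (vertical), extruded 18.8 mm in z.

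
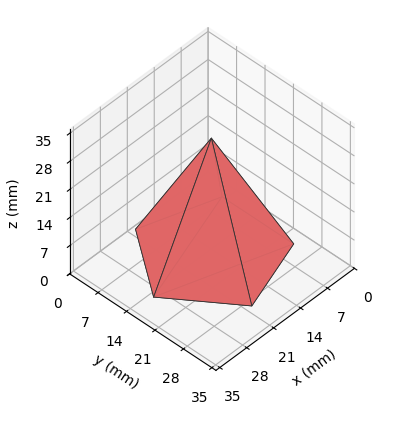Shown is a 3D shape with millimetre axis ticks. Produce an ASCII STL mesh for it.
Reading the render: the shape is a regular 5-sided pyramid, base circumscribed radius ≈ 15 mm, apex at z ≈ 29 mm (dimensions read to the nearest mm from the axis ticks). For the STL, each face is triangulated and given an outward normal.

solid part
  facet normal 0.0000 0.0000 -1.0000
    outer loop
      vertex 2.9 23.8 0.0
      vertex 19.6 29.3 0.0
      vertex 30.0 15.0 0.0
    endloop
  endfacet
  facet normal 0.0000 0.0000 -1.0000
    outer loop
      vertex 2.9 6.2 0.0
      vertex 2.9 23.8 0.0
      vertex 30.0 15.0 0.0
    endloop
  endfacet
  facet normal 0.0000 0.0000 -1.0000
    outer loop
      vertex 19.6 0.7 0.0
      vertex 2.9 6.2 0.0
      vertex 30.0 15.0 0.0
    endloop
  endfacet
  facet normal 0.7461 0.5426 0.3859
    outer loop
      vertex 30.0 15.0 0.0
      vertex 19.6 29.3 0.0
      vertex 15.0 15.0 29.0
    endloop
  endfacet
  facet normal -0.2885 0.8761 0.3862
    outer loop
      vertex 19.6 29.3 0.0
      vertex 2.9 23.8 0.0
      vertex 15.0 15.0 29.0
    endloop
  endfacet
  facet normal -0.9229 0.0000 0.3851
    outer loop
      vertex 2.9 23.8 0.0
      vertex 2.9 6.2 0.0
      vertex 15.0 15.0 29.0
    endloop
  endfacet
  facet normal -0.2885 -0.8761 0.3862
    outer loop
      vertex 2.9 6.2 0.0
      vertex 19.6 0.7 0.0
      vertex 15.0 15.0 29.0
    endloop
  endfacet
  facet normal 0.7461 -0.5426 0.3859
    outer loop
      vertex 19.6 0.7 0.0
      vertex 30.0 15.0 0.0
      vertex 15.0 15.0 29.0
    endloop
  endfacet
endsolid part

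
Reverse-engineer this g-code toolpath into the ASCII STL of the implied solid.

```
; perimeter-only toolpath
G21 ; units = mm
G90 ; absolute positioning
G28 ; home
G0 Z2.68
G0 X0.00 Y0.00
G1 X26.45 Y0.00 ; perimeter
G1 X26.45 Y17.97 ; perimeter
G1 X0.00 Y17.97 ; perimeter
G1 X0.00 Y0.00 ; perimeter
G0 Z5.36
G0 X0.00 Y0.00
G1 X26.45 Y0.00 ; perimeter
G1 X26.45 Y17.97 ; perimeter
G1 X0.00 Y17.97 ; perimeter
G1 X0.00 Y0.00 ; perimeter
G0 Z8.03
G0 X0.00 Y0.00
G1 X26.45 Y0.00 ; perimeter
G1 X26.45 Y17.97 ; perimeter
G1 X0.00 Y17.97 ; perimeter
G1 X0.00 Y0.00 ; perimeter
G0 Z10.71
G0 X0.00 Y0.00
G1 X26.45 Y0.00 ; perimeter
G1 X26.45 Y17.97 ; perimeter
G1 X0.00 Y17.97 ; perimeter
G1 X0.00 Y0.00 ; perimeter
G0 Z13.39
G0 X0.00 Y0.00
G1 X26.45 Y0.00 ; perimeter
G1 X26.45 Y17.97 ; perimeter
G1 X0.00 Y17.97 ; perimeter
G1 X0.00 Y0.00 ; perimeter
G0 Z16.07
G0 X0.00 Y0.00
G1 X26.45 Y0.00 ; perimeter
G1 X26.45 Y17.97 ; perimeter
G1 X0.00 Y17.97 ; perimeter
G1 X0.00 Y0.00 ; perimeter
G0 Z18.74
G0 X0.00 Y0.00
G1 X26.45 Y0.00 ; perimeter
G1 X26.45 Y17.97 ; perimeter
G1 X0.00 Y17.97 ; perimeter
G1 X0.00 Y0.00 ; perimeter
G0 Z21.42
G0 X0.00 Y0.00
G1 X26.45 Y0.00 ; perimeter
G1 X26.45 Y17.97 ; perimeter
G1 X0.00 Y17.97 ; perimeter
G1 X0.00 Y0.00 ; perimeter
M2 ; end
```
solid part
  facet normal 0.0000 0.0000 -1.0000
    outer loop
      vertex 26.45 17.97 0.00
      vertex 26.45 0.00 0.00
      vertex 0.00 0.00 0.00
    endloop
  endfacet
  facet normal 0.0000 0.0000 -1.0000
    outer loop
      vertex 0.00 17.97 0.00
      vertex 26.45 17.97 0.00
      vertex 0.00 0.00 0.00
    endloop
  endfacet
  facet normal 0.0000 0.0000 1.0000
    outer loop
      vertex 0.00 0.00 21.42
      vertex 26.45 0.00 21.42
      vertex 26.45 17.97 21.42
    endloop
  endfacet
  facet normal 0.0000 0.0000 1.0000
    outer loop
      vertex 0.00 0.00 21.42
      vertex 26.45 17.97 21.42
      vertex 0.00 17.97 21.42
    endloop
  endfacet
  facet normal 0.0000 -1.0000 0.0000
    outer loop
      vertex 0.00 0.00 0.00
      vertex 26.45 0.00 0.00
      vertex 26.45 0.00 21.42
    endloop
  endfacet
  facet normal 0.0000 -1.0000 0.0000
    outer loop
      vertex 0.00 0.00 0.00
      vertex 26.45 0.00 21.42
      vertex 0.00 0.00 21.42
    endloop
  endfacet
  facet normal 0.0000 1.0000 0.0000
    outer loop
      vertex 26.45 17.97 21.42
      vertex 26.45 17.97 0.00
      vertex 0.00 17.97 0.00
    endloop
  endfacet
  facet normal 0.0000 1.0000 0.0000
    outer loop
      vertex 0.00 17.97 21.42
      vertex 26.45 17.97 21.42
      vertex 0.00 17.97 0.00
    endloop
  endfacet
  facet normal -1.0000 0.0000 0.0000
    outer loop
      vertex 0.00 17.97 21.42
      vertex 0.00 17.97 0.00
      vertex 0.00 0.00 0.00
    endloop
  endfacet
  facet normal -1.0000 0.0000 0.0000
    outer loop
      vertex 0.00 0.00 21.42
      vertex 0.00 17.97 21.42
      vertex 0.00 0.00 0.00
    endloop
  endfacet
  facet normal 1.0000 0.0000 0.0000
    outer loop
      vertex 26.45 0.00 0.00
      vertex 26.45 17.97 0.00
      vertex 26.45 17.97 21.42
    endloop
  endfacet
  facet normal 1.0000 0.0000 0.0000
    outer loop
      vertex 26.45 0.00 0.00
      vertex 26.45 17.97 21.42
      vertex 26.45 0.00 21.42
    endloop
  endfacet
endsolid part

The G0 Z moves step by Δz≈2.68 mm. Every layer's G1 loop is the same polygon, so the solid is a straight extrusion of it from z=0 to z≈21.4. Closing with flat bottom and top caps and triangulating gives 12 facets — a rectangular box, roughly 26.4 × 18 mm footprint and 21.4 mm tall.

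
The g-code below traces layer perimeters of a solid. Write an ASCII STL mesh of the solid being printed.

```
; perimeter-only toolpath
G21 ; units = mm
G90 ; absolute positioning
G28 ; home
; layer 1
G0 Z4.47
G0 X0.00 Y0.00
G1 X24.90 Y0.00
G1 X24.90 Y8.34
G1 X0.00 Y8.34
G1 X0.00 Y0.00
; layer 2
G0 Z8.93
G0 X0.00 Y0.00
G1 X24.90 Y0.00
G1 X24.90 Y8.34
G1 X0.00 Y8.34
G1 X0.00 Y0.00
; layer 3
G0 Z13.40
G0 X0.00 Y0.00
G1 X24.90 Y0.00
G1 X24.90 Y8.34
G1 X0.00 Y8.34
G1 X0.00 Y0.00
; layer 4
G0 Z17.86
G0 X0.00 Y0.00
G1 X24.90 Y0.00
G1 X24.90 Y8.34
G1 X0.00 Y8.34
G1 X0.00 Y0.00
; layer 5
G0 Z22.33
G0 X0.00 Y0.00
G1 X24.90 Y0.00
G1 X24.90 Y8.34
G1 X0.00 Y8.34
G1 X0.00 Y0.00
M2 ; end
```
solid part
  facet normal 0.0000 0.0000 -1.0000
    outer loop
      vertex 24.90 8.34 0.00
      vertex 24.90 0.00 0.00
      vertex 0.00 0.00 0.00
    endloop
  endfacet
  facet normal 0.0000 0.0000 -1.0000
    outer loop
      vertex 0.00 8.34 0.00
      vertex 24.90 8.34 0.00
      vertex 0.00 0.00 0.00
    endloop
  endfacet
  facet normal 0.0000 0.0000 1.0000
    outer loop
      vertex 0.00 0.00 22.33
      vertex 24.90 0.00 22.33
      vertex 24.90 8.34 22.33
    endloop
  endfacet
  facet normal 0.0000 0.0000 1.0000
    outer loop
      vertex 0.00 0.00 22.33
      vertex 24.90 8.34 22.33
      vertex 0.00 8.34 22.33
    endloop
  endfacet
  facet normal 0.0000 -1.0000 0.0000
    outer loop
      vertex 0.00 0.00 0.00
      vertex 24.90 0.00 0.00
      vertex 24.90 0.00 22.33
    endloop
  endfacet
  facet normal 0.0000 -1.0000 0.0000
    outer loop
      vertex 0.00 0.00 0.00
      vertex 24.90 0.00 22.33
      vertex 0.00 0.00 22.33
    endloop
  endfacet
  facet normal 0.0000 1.0000 0.0000
    outer loop
      vertex 24.90 8.34 22.33
      vertex 24.90 8.34 0.00
      vertex 0.00 8.34 0.00
    endloop
  endfacet
  facet normal 0.0000 1.0000 0.0000
    outer loop
      vertex 0.00 8.34 22.33
      vertex 24.90 8.34 22.33
      vertex 0.00 8.34 0.00
    endloop
  endfacet
  facet normal -1.0000 0.0000 0.0000
    outer loop
      vertex 0.00 8.34 22.33
      vertex 0.00 8.34 0.00
      vertex 0.00 0.00 0.00
    endloop
  endfacet
  facet normal -1.0000 0.0000 0.0000
    outer loop
      vertex 0.00 0.00 22.33
      vertex 0.00 8.34 22.33
      vertex 0.00 0.00 0.00
    endloop
  endfacet
  facet normal 1.0000 0.0000 0.0000
    outer loop
      vertex 24.90 0.00 0.00
      vertex 24.90 8.34 0.00
      vertex 24.90 8.34 22.33
    endloop
  endfacet
  facet normal 1.0000 0.0000 0.0000
    outer loop
      vertex 24.90 0.00 0.00
      vertex 24.90 8.34 22.33
      vertex 24.90 0.00 22.33
    endloop
  endfacet
endsolid part

The G0 Z moves step by Δz≈4.47 mm. Every layer's G1 loop is the same polygon, so the solid is a straight extrusion of it from z=0 to z≈22.3. Closing with flat bottom and top caps and triangulating gives 12 facets — a rectangular box, roughly 24.9 × 8.34 mm footprint and 22.3 mm tall.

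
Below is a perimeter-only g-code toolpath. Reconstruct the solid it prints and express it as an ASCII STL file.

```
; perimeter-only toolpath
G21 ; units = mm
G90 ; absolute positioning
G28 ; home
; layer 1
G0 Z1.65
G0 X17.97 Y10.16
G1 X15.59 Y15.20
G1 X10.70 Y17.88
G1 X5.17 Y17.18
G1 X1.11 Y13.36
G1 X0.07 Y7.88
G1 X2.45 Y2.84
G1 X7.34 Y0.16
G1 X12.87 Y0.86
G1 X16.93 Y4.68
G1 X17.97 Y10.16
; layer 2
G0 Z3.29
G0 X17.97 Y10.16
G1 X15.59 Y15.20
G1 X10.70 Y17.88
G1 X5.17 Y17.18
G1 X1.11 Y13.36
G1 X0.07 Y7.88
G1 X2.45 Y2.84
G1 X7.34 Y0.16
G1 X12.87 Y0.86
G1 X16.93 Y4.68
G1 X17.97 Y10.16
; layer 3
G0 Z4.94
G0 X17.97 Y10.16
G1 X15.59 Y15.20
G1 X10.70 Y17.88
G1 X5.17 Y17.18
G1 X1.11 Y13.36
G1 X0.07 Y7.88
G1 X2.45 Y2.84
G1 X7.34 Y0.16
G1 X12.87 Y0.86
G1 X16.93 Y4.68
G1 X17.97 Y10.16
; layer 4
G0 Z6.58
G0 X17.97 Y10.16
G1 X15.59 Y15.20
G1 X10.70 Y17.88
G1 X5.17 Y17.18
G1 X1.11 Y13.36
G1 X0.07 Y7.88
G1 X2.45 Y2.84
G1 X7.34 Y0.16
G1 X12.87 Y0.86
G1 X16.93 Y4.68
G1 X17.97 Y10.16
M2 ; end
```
solid part
  facet normal 0.0000 0.0000 -1.0000
    outer loop
      vertex 10.70 17.88 0.00
      vertex 15.59 15.20 0.00
      vertex 17.97 10.16 0.00
    endloop
  endfacet
  facet normal 0.0000 0.0000 -1.0000
    outer loop
      vertex 5.17 17.18 0.00
      vertex 10.70 17.88 0.00
      vertex 17.97 10.16 0.00
    endloop
  endfacet
  facet normal 0.0000 0.0000 -1.0000
    outer loop
      vertex 1.11 13.36 0.00
      vertex 5.17 17.18 0.00
      vertex 17.97 10.16 0.00
    endloop
  endfacet
  facet normal 0.0000 0.0000 -1.0000
    outer loop
      vertex 0.07 7.88 0.00
      vertex 1.11 13.36 0.00
      vertex 17.97 10.16 0.00
    endloop
  endfacet
  facet normal 0.0000 0.0000 -1.0000
    outer loop
      vertex 2.45 2.84 0.00
      vertex 0.07 7.88 0.00
      vertex 17.97 10.16 0.00
    endloop
  endfacet
  facet normal 0.0000 0.0000 -1.0000
    outer loop
      vertex 7.34 0.16 0.00
      vertex 2.45 2.84 0.00
      vertex 17.97 10.16 0.00
    endloop
  endfacet
  facet normal 0.0000 0.0000 -1.0000
    outer loop
      vertex 12.87 0.86 0.00
      vertex 7.34 0.16 0.00
      vertex 17.97 10.16 0.00
    endloop
  endfacet
  facet normal 0.0000 0.0000 -1.0000
    outer loop
      vertex 16.93 4.68 0.00
      vertex 12.87 0.86 0.00
      vertex 17.97 10.16 0.00
    endloop
  endfacet
  facet normal 0.0000 0.0000 1.0000
    outer loop
      vertex 17.97 10.16 6.58
      vertex 15.59 15.20 6.58
      vertex 10.70 17.88 6.58
    endloop
  endfacet
  facet normal 0.0000 0.0000 1.0000
    outer loop
      vertex 17.97 10.16 6.58
      vertex 10.70 17.88 6.58
      vertex 5.17 17.18 6.58
    endloop
  endfacet
  facet normal 0.0000 0.0000 1.0000
    outer loop
      vertex 17.97 10.16 6.58
      vertex 5.17 17.18 6.58
      vertex 1.11 13.36 6.58
    endloop
  endfacet
  facet normal 0.0000 0.0000 1.0000
    outer loop
      vertex 17.97 10.16 6.58
      vertex 1.11 13.36 6.58
      vertex 0.07 7.88 6.58
    endloop
  endfacet
  facet normal 0.0000 0.0000 1.0000
    outer loop
      vertex 17.97 10.16 6.58
      vertex 0.07 7.88 6.58
      vertex 2.45 2.84 6.58
    endloop
  endfacet
  facet normal 0.0000 0.0000 1.0000
    outer loop
      vertex 17.97 10.16 6.58
      vertex 2.45 2.84 6.58
      vertex 7.34 0.16 6.58
    endloop
  endfacet
  facet normal 0.0000 0.0000 1.0000
    outer loop
      vertex 17.97 10.16 6.58
      vertex 7.34 0.16 6.58
      vertex 12.87 0.86 6.58
    endloop
  endfacet
  facet normal 0.0000 0.0000 1.0000
    outer loop
      vertex 17.97 10.16 6.58
      vertex 12.87 0.86 6.58
      vertex 16.93 4.68 6.58
    endloop
  endfacet
  facet normal 0.9042 0.4270 0.0000
    outer loop
      vertex 17.97 10.16 0.00
      vertex 15.59 15.20 0.00
      vertex 15.59 15.20 6.58
    endloop
  endfacet
  facet normal 0.9042 0.4270 0.0000
    outer loop
      vertex 17.97 10.16 0.00
      vertex 15.59 15.20 6.58
      vertex 17.97 10.16 6.58
    endloop
  endfacet
  facet normal 0.4806 0.8769 0.0000
    outer loop
      vertex 15.59 15.20 0.00
      vertex 10.70 17.88 0.00
      vertex 10.70 17.88 6.58
    endloop
  endfacet
  facet normal 0.4806 0.8769 0.0000
    outer loop
      vertex 15.59 15.20 0.00
      vertex 10.70 17.88 6.58
      vertex 15.59 15.20 6.58
    endloop
  endfacet
  facet normal -0.1256 0.9921 0.0000
    outer loop
      vertex 10.70 17.88 0.00
      vertex 5.17 17.18 0.00
      vertex 5.17 17.18 6.58
    endloop
  endfacet
  facet normal -0.1256 0.9921 0.0000
    outer loop
      vertex 10.70 17.88 0.00
      vertex 5.17 17.18 6.58
      vertex 10.70 17.88 6.58
    endloop
  endfacet
  facet normal -0.6853 0.7283 0.0000
    outer loop
      vertex 5.17 17.18 0.00
      vertex 1.11 13.36 0.00
      vertex 1.11 13.36 6.58
    endloop
  endfacet
  facet normal -0.6853 0.7283 0.0000
    outer loop
      vertex 5.17 17.18 0.00
      vertex 1.11 13.36 6.58
      vertex 5.17 17.18 6.58
    endloop
  endfacet
  facet normal -0.9825 0.1865 0.0000
    outer loop
      vertex 1.11 13.36 0.00
      vertex 0.07 7.88 0.00
      vertex 0.07 7.88 6.58
    endloop
  endfacet
  facet normal -0.9825 0.1865 0.0000
    outer loop
      vertex 1.11 13.36 0.00
      vertex 0.07 7.88 6.58
      vertex 1.11 13.36 6.58
    endloop
  endfacet
  facet normal -0.9042 -0.4270 0.0000
    outer loop
      vertex 0.07 7.88 0.00
      vertex 2.45 2.84 0.00
      vertex 2.45 2.84 6.58
    endloop
  endfacet
  facet normal -0.9042 -0.4270 0.0000
    outer loop
      vertex 0.07 7.88 0.00
      vertex 2.45 2.84 6.58
      vertex 0.07 7.88 6.58
    endloop
  endfacet
  facet normal -0.4806 -0.8769 0.0000
    outer loop
      vertex 2.45 2.84 0.00
      vertex 7.34 0.16 0.00
      vertex 7.34 0.16 6.58
    endloop
  endfacet
  facet normal -0.4806 -0.8769 0.0000
    outer loop
      vertex 2.45 2.84 0.00
      vertex 7.34 0.16 6.58
      vertex 2.45 2.84 6.58
    endloop
  endfacet
  facet normal 0.1256 -0.9921 0.0000
    outer loop
      vertex 7.34 0.16 0.00
      vertex 12.87 0.86 0.00
      vertex 12.87 0.86 6.58
    endloop
  endfacet
  facet normal 0.1256 -0.9921 0.0000
    outer loop
      vertex 7.34 0.16 0.00
      vertex 12.87 0.86 6.58
      vertex 7.34 0.16 6.58
    endloop
  endfacet
  facet normal 0.6853 -0.7283 0.0000
    outer loop
      vertex 12.87 0.86 0.00
      vertex 16.93 4.68 0.00
      vertex 16.93 4.68 6.58
    endloop
  endfacet
  facet normal 0.6853 -0.7283 0.0000
    outer loop
      vertex 12.87 0.86 0.00
      vertex 16.93 4.68 6.58
      vertex 12.87 0.86 6.58
    endloop
  endfacet
  facet normal 0.9825 -0.1865 0.0000
    outer loop
      vertex 16.93 4.68 0.00
      vertex 17.97 10.16 0.00
      vertex 17.97 10.16 6.58
    endloop
  endfacet
  facet normal 0.9825 -0.1865 0.0000
    outer loop
      vertex 16.93 4.68 0.00
      vertex 17.97 10.16 6.58
      vertex 16.93 4.68 6.58
    endloop
  endfacet
endsolid part

The G0 Z moves step by Δz≈1.65 mm. Every layer's G1 loop is the same polygon, so the solid is a straight extrusion of it from z=0 to z≈6.58. Closing with flat bottom and top caps and triangulating gives 36 facets — a regular 10-sided prism (a cylinder approximated with 10 flat sides), circumscribed radius ≈ 9.02 mm, height ≈ 6.58 mm.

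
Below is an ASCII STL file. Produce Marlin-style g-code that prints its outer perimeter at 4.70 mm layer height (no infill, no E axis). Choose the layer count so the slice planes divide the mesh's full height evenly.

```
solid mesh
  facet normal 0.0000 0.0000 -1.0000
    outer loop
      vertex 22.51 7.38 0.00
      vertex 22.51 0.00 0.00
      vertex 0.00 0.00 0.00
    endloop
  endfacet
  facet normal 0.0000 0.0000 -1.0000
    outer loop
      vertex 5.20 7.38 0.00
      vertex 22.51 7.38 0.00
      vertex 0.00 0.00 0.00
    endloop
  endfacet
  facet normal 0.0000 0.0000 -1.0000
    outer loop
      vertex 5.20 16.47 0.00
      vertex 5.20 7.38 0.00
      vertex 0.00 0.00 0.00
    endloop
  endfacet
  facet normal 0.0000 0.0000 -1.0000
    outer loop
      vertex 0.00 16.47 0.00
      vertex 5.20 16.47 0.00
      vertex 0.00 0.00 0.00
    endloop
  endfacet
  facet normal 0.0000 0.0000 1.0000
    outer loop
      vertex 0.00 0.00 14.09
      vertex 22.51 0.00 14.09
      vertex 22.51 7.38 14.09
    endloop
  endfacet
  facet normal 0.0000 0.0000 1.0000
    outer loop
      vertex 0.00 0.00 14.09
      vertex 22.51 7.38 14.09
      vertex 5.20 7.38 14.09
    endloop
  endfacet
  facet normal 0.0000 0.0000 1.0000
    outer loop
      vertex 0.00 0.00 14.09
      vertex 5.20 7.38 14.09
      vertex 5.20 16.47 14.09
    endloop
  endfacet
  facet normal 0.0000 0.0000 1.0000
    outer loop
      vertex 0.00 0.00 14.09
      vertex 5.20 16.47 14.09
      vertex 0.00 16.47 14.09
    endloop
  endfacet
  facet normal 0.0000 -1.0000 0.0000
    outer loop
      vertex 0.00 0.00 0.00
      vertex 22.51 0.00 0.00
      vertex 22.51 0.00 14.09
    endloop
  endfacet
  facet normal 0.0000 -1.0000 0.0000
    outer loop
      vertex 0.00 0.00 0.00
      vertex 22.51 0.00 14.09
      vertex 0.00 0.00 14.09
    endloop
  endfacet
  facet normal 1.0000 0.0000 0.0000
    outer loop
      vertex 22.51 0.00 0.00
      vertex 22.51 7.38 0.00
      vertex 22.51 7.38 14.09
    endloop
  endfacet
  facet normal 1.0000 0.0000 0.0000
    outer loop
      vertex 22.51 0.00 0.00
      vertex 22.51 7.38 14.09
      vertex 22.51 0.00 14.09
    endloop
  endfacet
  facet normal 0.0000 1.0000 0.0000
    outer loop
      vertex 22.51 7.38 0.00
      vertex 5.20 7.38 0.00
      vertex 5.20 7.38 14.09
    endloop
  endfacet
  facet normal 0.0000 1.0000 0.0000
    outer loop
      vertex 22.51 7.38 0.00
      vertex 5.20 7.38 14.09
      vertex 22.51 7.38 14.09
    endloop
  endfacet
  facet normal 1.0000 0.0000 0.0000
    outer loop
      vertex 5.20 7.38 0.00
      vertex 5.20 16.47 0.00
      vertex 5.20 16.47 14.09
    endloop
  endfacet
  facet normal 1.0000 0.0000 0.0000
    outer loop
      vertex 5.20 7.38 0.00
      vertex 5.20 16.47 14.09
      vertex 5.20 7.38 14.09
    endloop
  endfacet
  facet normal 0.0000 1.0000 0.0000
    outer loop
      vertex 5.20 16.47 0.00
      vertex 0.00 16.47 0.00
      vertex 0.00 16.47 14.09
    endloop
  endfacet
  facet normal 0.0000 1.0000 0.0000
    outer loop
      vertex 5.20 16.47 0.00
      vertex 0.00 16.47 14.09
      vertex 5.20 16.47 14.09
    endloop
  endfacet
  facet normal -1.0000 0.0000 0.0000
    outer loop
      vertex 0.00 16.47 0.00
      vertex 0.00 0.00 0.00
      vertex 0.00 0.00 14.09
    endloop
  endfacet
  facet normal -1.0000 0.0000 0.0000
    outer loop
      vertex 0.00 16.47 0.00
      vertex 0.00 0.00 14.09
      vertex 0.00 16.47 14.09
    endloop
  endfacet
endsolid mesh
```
; perimeter-only toolpath
G21 ; units = mm
G90 ; absolute positioning
G28 ; home
; layer 1
G0 Z4.70
G0 X0.00 Y0.00
G1 X22.51 Y0.00
G1 X22.51 Y7.38
G1 X5.20 Y7.38
G1 X5.20 Y16.47
G1 X0.00 Y16.47
G1 X0.00 Y0.00
; layer 2
G0 Z9.39
G0 X0.00 Y0.00
G1 X22.51 Y0.00
G1 X22.51 Y7.38
G1 X5.20 Y7.38
G1 X5.20 Y16.47
G1 X0.00 Y16.47
G1 X0.00 Y0.00
; layer 3
G0 Z14.09
G0 X0.00 Y0.00
G1 X22.51 Y0.00
G1 X22.51 Y7.38
G1 X5.20 Y7.38
G1 X5.20 Y16.47
G1 X0.00 Y16.47
G1 X0.00 Y0.00
M2 ; end

The solid is an L-shaped prism: outer 22.5 × 16.5 mm, arm thicknesses ≈ 7.38 mm (horizontal) and 5.2 mm (vertical), extruded 14.1 mm in z. Slicing at Δz = 4.70 mm — 3 equal slices spanning the solid's height, so layer i sits at z = i·h/3 — gives 3 non-empty perimeters. Each is a 6-segment closed polygon; G0 lifts to the layer z and rapids to the start vertex, then G1 traces the edges.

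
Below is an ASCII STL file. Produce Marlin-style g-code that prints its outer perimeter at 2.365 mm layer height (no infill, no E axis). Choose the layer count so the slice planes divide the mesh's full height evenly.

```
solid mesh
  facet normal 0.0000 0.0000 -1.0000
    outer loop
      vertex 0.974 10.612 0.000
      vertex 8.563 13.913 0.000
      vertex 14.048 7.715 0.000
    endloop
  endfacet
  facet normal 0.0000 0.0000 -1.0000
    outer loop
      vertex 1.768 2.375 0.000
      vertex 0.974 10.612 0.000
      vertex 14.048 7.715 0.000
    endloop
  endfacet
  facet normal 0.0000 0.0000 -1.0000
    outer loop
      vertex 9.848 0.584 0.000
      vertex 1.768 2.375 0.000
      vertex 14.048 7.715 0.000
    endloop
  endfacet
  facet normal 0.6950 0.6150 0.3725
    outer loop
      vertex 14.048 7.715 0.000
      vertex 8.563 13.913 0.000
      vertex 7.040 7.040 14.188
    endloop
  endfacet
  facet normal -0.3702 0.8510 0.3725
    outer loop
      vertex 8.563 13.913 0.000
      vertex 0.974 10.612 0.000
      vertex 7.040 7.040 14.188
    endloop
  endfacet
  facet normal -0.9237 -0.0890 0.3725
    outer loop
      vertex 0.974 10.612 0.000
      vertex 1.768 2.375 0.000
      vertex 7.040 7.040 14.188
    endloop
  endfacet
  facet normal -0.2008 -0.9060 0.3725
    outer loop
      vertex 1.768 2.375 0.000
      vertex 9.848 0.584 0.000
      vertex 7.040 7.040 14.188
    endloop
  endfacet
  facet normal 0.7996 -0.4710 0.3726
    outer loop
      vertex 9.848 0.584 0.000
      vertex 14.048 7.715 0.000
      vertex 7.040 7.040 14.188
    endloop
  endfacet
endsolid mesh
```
; perimeter-only toolpath
G21 ; units = mm
G90 ; absolute positioning
G28 ; home
; layer 1
G0 Z2.365
G0 X12.880 Y7.603
G1 X8.309 Y12.768
G1 X1.985 Y10.017
G1 X2.647 Y3.153
G1 X9.380 Y1.660
G1 X12.880 Y7.603
; layer 2
G0 Z4.729
G0 X11.712 Y7.490
G1 X8.055 Y11.622
G1 X2.996 Y9.421
G1 X3.525 Y3.930
G1 X8.912 Y2.736
G1 X11.712 Y7.490
; layer 3
G0 Z7.094
G0 X10.544 Y7.377
G1 X7.802 Y10.476
G1 X4.007 Y8.826
G1 X4.404 Y4.708
G1 X8.444 Y3.812
G1 X10.544 Y7.377
; layer 4
G0 Z9.459
G0 X9.376 Y7.265
G1 X7.548 Y9.331
G1 X5.018 Y8.231
G1 X5.283 Y5.485
G1 X7.976 Y4.888
G1 X9.376 Y7.265
; layer 5
G0 Z11.823
G0 X8.208 Y7.152
G1 X7.294 Y8.186
G1 X6.029 Y7.635
G1 X6.161 Y6.263
G1 X7.508 Y5.964
G1 X8.208 Y7.152
M2 ; end

The solid is a regular 5-sided pyramid, base circumscribed radius ≈ 7.04 mm, apex at z ≈ 14.2 mm. Slicing at Δz = 2.365 mm — 6 equal slices spanning the solid's height, so layer i sits at z = i·h/6 — gives 5 non-empty perimeters. Each is a 5-segment closed polygon; G0 lifts to the layer z and rapids to the start vertex, then G1 traces the edges. The cross-section shrinks linearly with z (the slice at the apex is degenerate and omitted).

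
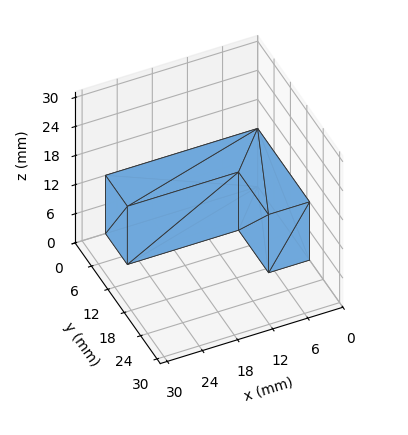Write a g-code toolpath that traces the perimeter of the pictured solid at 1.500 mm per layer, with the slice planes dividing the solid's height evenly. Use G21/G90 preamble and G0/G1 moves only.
Reading the render: the shape is an L-shaped prism: outer 26 × 19 mm, arm thicknesses ≈ 8 mm (horizontal) and 7 mm (vertical), extruded 12 mm in z (dimensions read to the nearest mm from the axis ticks). For the g-code, the solid's height is divided into equal slices at the stated Δz and each level perimeter traced with G1 moves after a G0 lift.

; perimeter-only toolpath
G21 ; units = mm
G90 ; absolute positioning
G28 ; home
; layer 1
G0 Z1.500
G0 X0.000 Y0.000
G1 X26.000 Y0.000
G1 X26.000 Y8.000
G1 X7.000 Y8.000
G1 X7.000 Y19.000
G1 X0.000 Y19.000
G1 X0.000 Y0.000
; layer 2
G0 Z3.000
G0 X0.000 Y0.000
G1 X26.000 Y0.000
G1 X26.000 Y8.000
G1 X7.000 Y8.000
G1 X7.000 Y19.000
G1 X0.000 Y19.000
G1 X0.000 Y0.000
; layer 3
G0 Z4.500
G0 X0.000 Y0.000
G1 X26.000 Y0.000
G1 X26.000 Y8.000
G1 X7.000 Y8.000
G1 X7.000 Y19.000
G1 X0.000 Y19.000
G1 X0.000 Y0.000
; layer 4
G0 Z6.000
G0 X0.000 Y0.000
G1 X26.000 Y0.000
G1 X26.000 Y8.000
G1 X7.000 Y8.000
G1 X7.000 Y19.000
G1 X0.000 Y19.000
G1 X0.000 Y0.000
; layer 5
G0 Z7.500
G0 X0.000 Y0.000
G1 X26.000 Y0.000
G1 X26.000 Y8.000
G1 X7.000 Y8.000
G1 X7.000 Y19.000
G1 X0.000 Y19.000
G1 X0.000 Y0.000
; layer 6
G0 Z9.000
G0 X0.000 Y0.000
G1 X26.000 Y0.000
G1 X26.000 Y8.000
G1 X7.000 Y8.000
G1 X7.000 Y19.000
G1 X0.000 Y19.000
G1 X0.000 Y0.000
; layer 7
G0 Z10.500
G0 X0.000 Y0.000
G1 X26.000 Y0.000
G1 X26.000 Y8.000
G1 X7.000 Y8.000
G1 X7.000 Y19.000
G1 X0.000 Y19.000
G1 X0.000 Y0.000
; layer 8
G0 Z12.000
G0 X0.000 Y0.000
G1 X26.000 Y0.000
G1 X26.000 Y8.000
G1 X7.000 Y8.000
G1 X7.000 Y19.000
G1 X0.000 Y19.000
G1 X0.000 Y0.000
M2 ; end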